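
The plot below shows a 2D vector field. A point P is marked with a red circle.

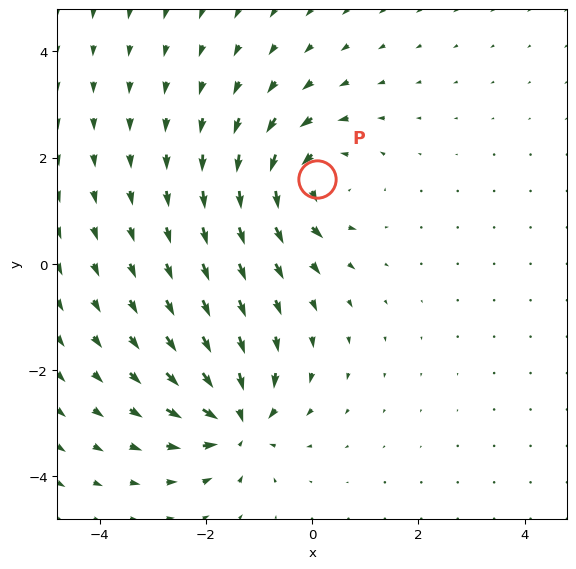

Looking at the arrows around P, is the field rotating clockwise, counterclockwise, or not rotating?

Near P at (0.1, 1.6) the arrows circulate counterclockwise. The curl (z-component) there is about +5; positive curl means counterclockwise rotation.

counterclockwise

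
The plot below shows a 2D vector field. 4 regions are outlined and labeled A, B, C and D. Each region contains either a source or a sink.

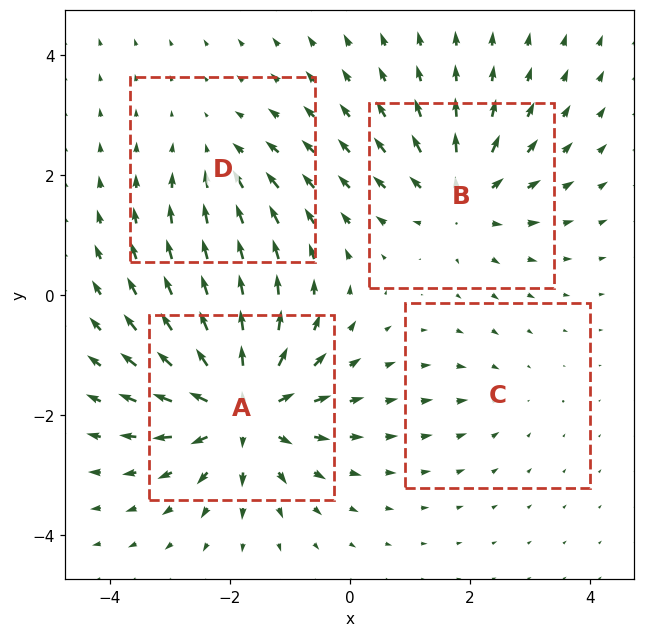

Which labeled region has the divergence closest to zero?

Divergence at each region's feature centre — A: about +8, B: about +5, C: about -2, D: about -3. Region C is closest to zero.

C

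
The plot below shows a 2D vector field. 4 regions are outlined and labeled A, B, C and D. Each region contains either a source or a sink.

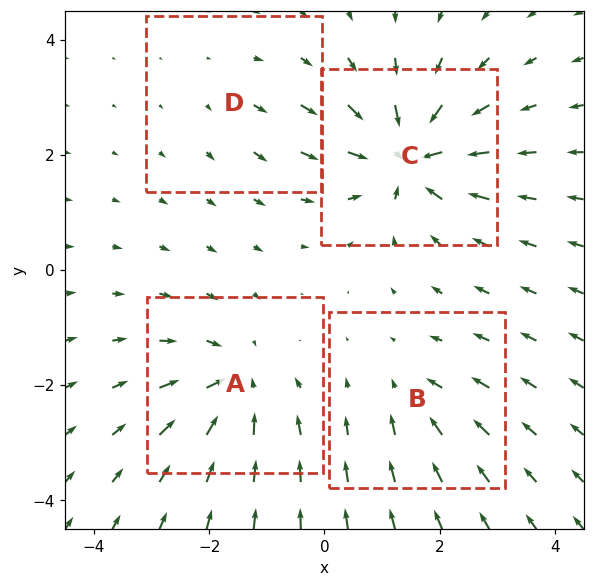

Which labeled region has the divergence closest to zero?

D

Divergence at each region's feature centre — A: about -6, B: about -3, C: about -8, D: about +2. Region D is closest to zero.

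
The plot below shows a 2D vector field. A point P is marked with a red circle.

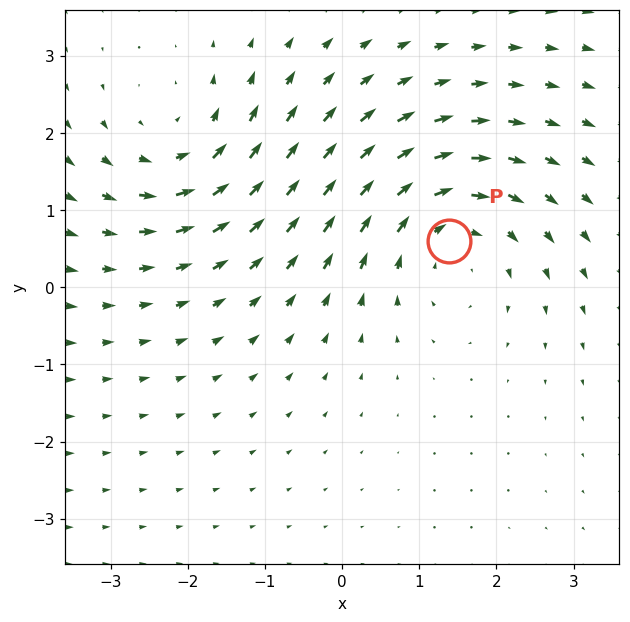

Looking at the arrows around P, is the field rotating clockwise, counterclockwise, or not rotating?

clockwise

Near P at (1.4, 0.6) the arrows circulate clockwise. The curl (z-component) there is about -3; negative curl means clockwise rotation.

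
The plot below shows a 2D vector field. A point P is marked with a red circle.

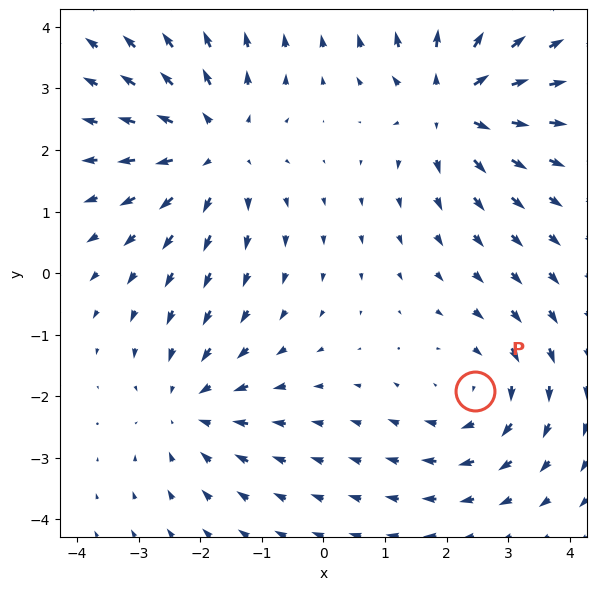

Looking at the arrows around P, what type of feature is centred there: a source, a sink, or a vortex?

At P (2.5, -1.9) the arrows circulate clockwise. Divergence ≈0, curl about -3 — near-zero divergence with nonzero curl is a vortex.

vortex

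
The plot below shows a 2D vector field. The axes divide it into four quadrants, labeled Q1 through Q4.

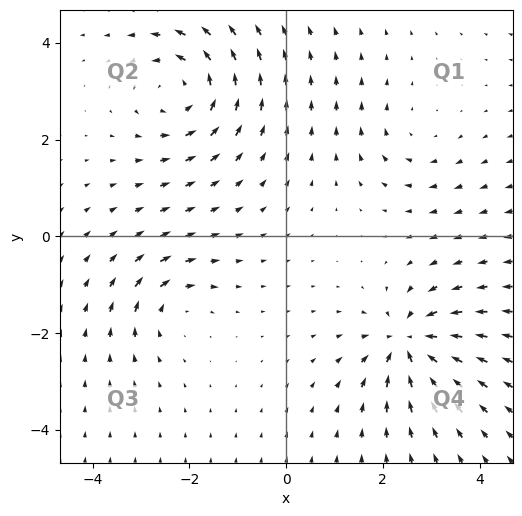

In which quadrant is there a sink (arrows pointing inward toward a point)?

Q4

The sink sits at approximately (2.5, -2.2), which lies in quadrant Q4. The divergence there is about -6, negative as expected for a sink.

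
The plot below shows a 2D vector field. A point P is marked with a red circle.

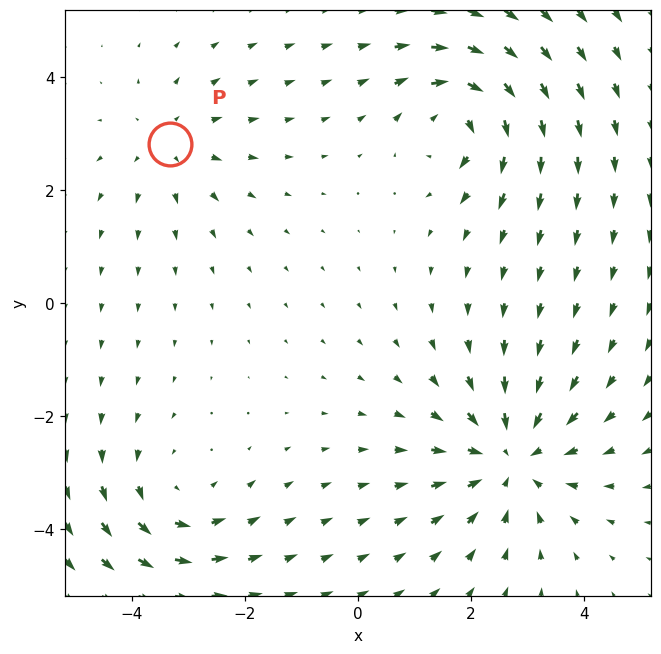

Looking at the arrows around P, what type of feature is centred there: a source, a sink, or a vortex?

source

At P (-3.3, 2.8) the arrows spread outward. Divergence about +2, curl ≈0 — positive divergence with near-zero curl is a source.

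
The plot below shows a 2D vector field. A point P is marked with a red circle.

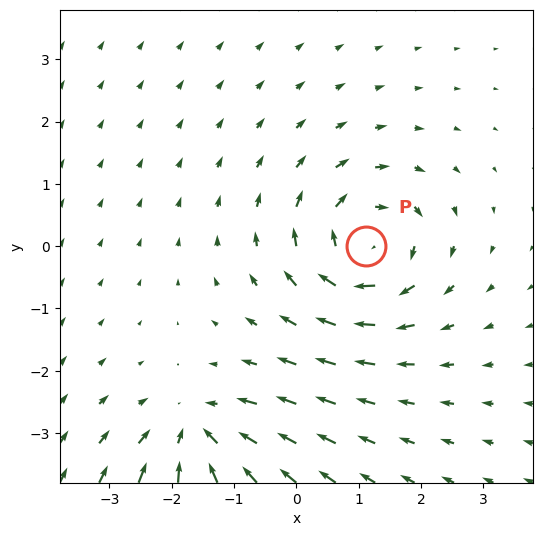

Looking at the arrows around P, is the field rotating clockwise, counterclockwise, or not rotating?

Near P at (1.1, 0.0) the arrows circulate clockwise. The curl (z-component) there is about -6; negative curl means clockwise rotation.

clockwise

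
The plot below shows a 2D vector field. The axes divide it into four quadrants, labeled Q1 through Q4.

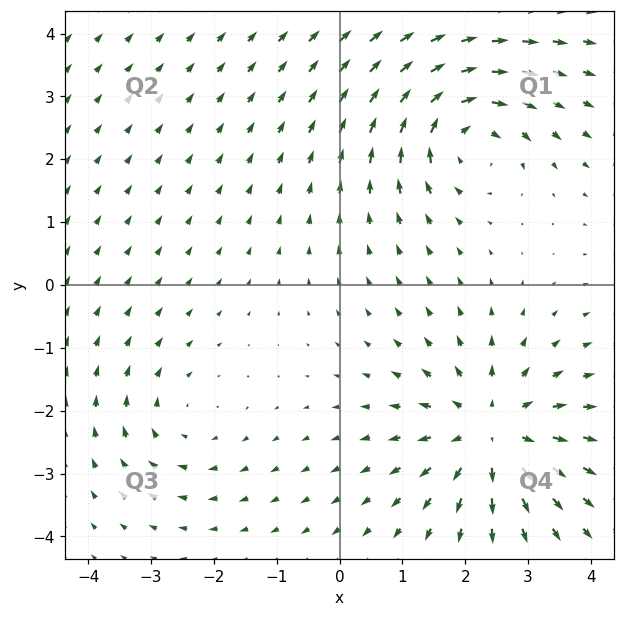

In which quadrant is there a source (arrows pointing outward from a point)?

Q4

The source sits at approximately (2.4, -2.3), which lies in quadrant Q4. The divergence there is about +5, positive as expected for a source.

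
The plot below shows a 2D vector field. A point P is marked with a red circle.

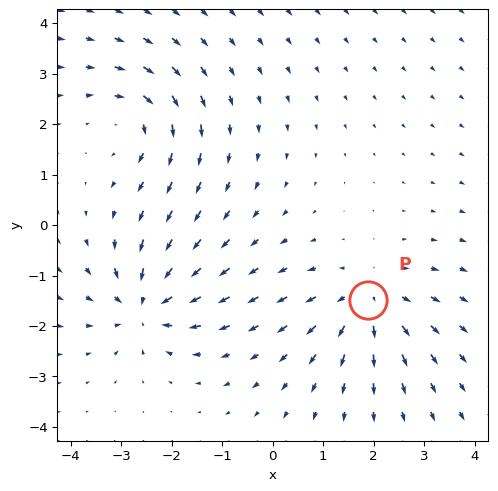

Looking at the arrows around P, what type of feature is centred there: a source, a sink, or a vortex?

At P (1.9, -1.5) the arrows spread outward. Divergence about +4, curl ≈0 — positive divergence with near-zero curl is a source.

source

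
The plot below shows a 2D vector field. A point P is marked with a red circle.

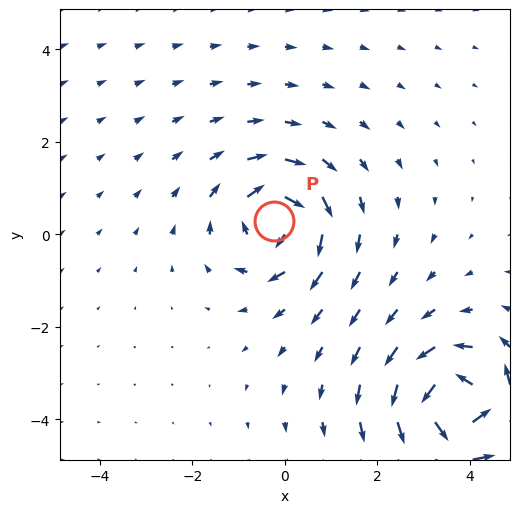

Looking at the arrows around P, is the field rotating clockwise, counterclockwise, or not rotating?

clockwise

Near P at (-0.2, 0.3) the arrows circulate clockwise. The curl (z-component) there is about -4; negative curl means clockwise rotation.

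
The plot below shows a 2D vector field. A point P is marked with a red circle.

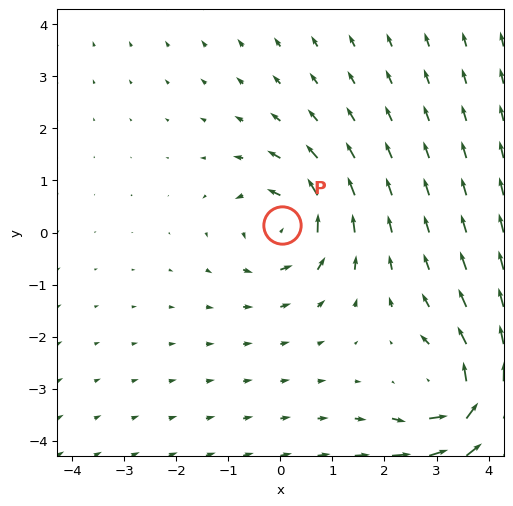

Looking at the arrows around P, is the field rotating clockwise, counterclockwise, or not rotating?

counterclockwise

Near P at (0.0, 0.2) the arrows circulate counterclockwise. The curl (z-component) there is about +3; positive curl means counterclockwise rotation.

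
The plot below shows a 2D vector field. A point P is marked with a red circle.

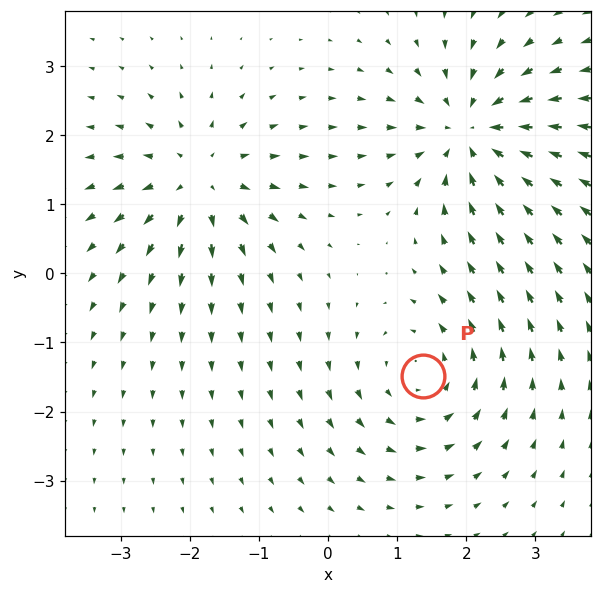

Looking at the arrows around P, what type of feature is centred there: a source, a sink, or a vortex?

vortex

At P (1.4, -1.5) the arrows circulate counterclockwise. Divergence ≈0, curl about +4 — near-zero divergence with nonzero curl is a vortex.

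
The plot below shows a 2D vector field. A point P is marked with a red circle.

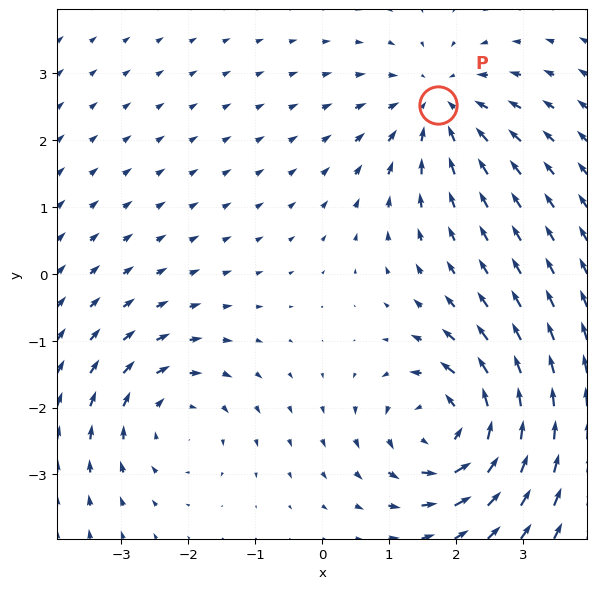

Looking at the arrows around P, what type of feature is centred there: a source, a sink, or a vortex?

At P (1.7, 2.5) the arrows converge inward. Divergence about -4, curl ≈0 — negative divergence with near-zero curl is a sink.

sink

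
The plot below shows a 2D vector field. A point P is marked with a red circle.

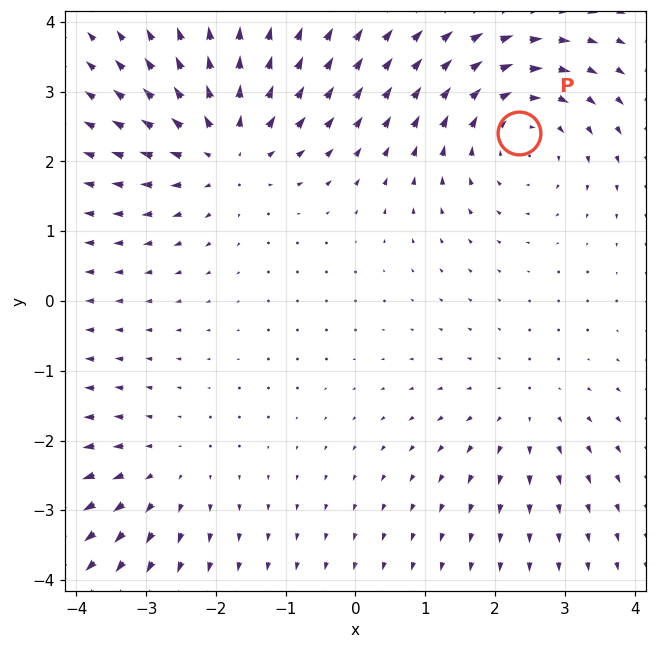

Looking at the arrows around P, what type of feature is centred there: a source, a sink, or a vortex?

At P (2.3, 2.4) the arrows circulate clockwise. Divergence ≈0, curl about -4 — near-zero divergence with nonzero curl is a vortex.

vortex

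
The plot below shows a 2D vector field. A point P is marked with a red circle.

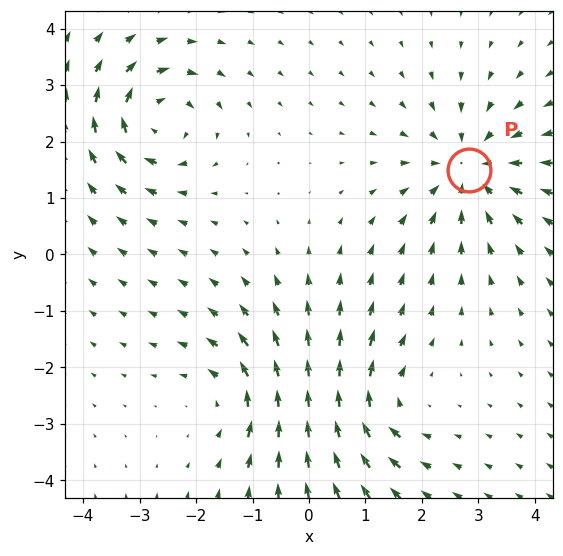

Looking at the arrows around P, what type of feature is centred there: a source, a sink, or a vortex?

sink

At P (2.8, 1.5) the arrows converge inward. Divergence about -4, curl ≈0 — negative divergence with near-zero curl is a sink.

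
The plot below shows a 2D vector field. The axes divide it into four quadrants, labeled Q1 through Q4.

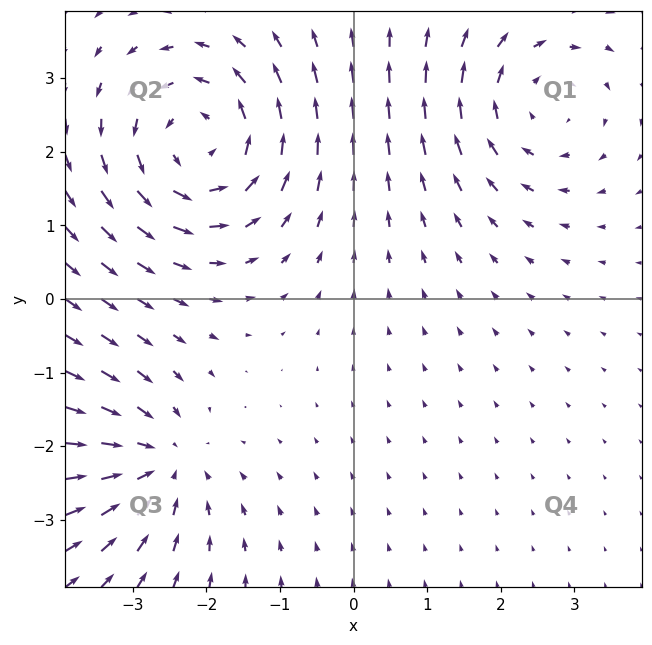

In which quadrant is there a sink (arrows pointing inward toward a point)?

Q3

The sink sits at approximately (-2.6, -2.2), which lies in quadrant Q3. The divergence there is about -3, negative as expected for a sink.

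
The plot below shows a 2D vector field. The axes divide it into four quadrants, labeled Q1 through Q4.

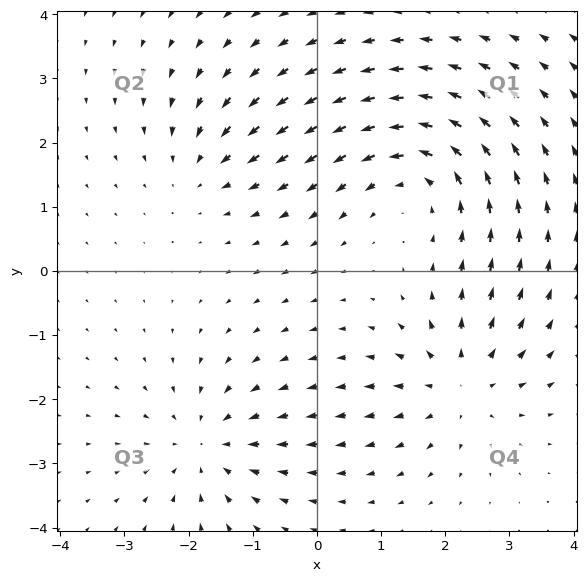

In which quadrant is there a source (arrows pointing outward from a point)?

Q4

The source sits at approximately (2.2, -1.8), which lies in quadrant Q4. The divergence there is about +4, positive as expected for a source.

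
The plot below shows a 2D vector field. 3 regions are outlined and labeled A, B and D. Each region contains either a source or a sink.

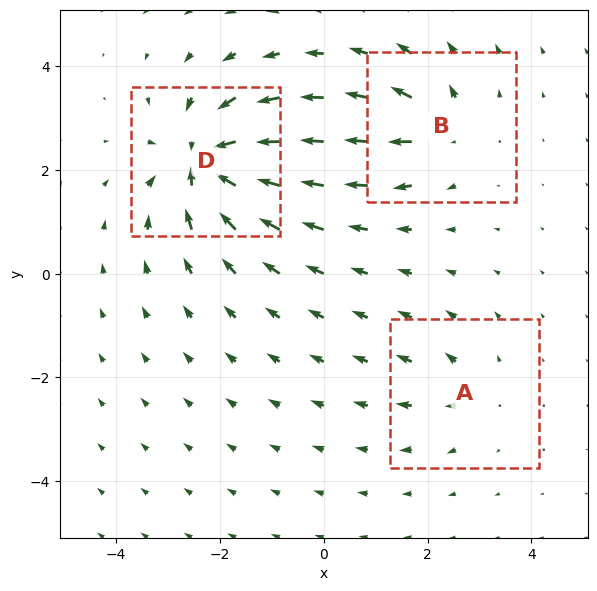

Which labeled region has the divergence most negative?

Divergence at each region's feature centre — A: about +2, B: about +4, D: about -7. Region D is most negative.

D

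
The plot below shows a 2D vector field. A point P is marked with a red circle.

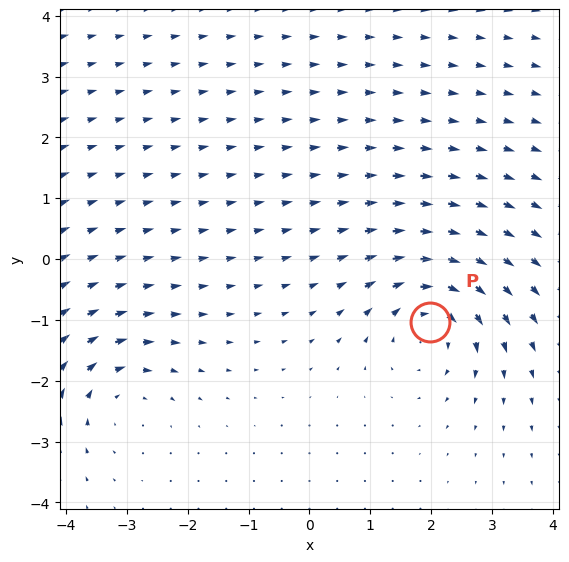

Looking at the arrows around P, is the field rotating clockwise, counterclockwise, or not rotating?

Near P at (2.0, -1.0) the arrows circulate clockwise. The curl (z-component) there is about -5; negative curl means clockwise rotation.

clockwise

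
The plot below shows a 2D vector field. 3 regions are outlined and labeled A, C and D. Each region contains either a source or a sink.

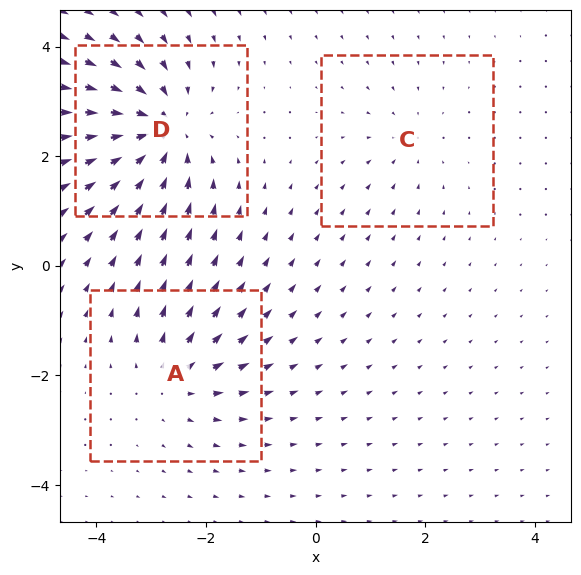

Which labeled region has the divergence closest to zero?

C

Divergence at each region's feature centre — A: about +3, C: about -2, D: about -6. Region C is closest to zero.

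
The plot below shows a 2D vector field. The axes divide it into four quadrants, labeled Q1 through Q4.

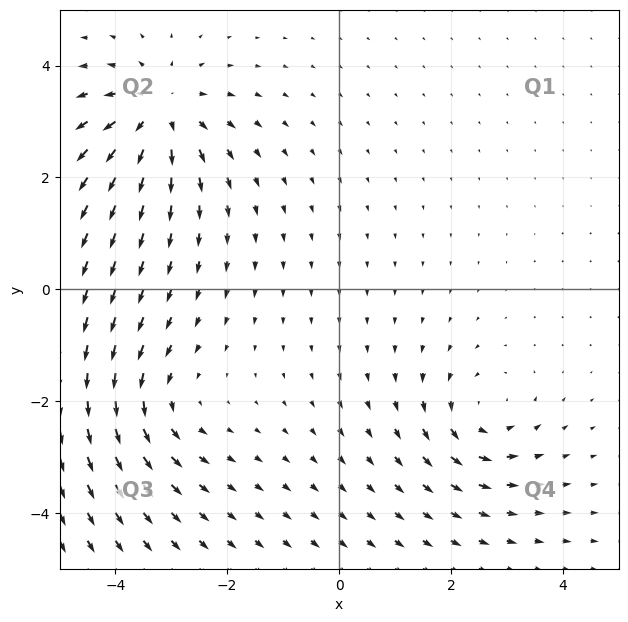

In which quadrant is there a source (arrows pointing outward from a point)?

The source sits at approximately (-3.2, 3.2), which lies in quadrant Q2. The divergence there is about +5, positive as expected for a source.

Q2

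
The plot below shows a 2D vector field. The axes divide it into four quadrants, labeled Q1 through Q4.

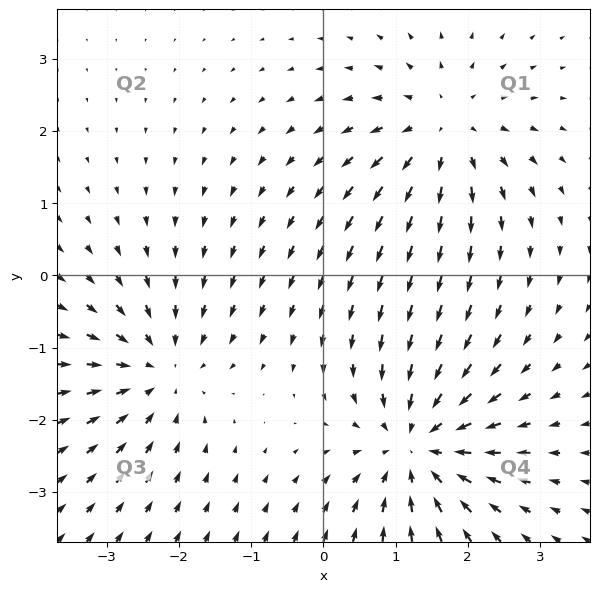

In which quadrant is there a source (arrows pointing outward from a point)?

The source sits at approximately (1.7, 2.0), which lies in quadrant Q1. The divergence there is about +4, positive as expected for a source.

Q1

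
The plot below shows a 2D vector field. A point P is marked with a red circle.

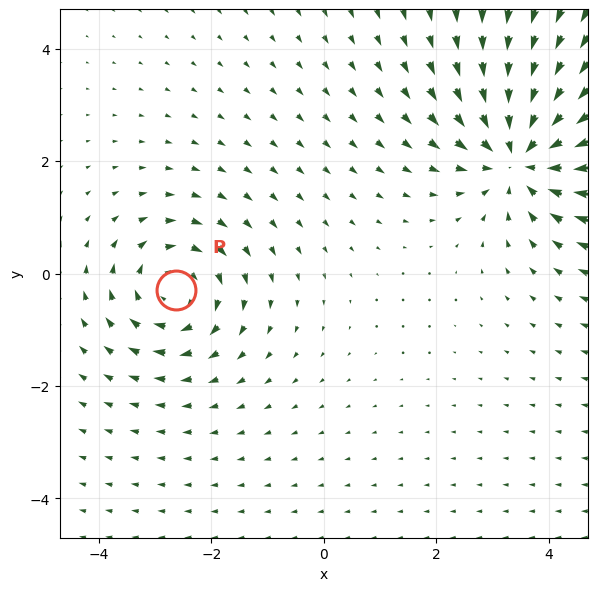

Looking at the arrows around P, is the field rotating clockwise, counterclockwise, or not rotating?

Near P at (-2.6, -0.3) the arrows circulate clockwise. The curl (z-component) there is about -3; negative curl means clockwise rotation.

clockwise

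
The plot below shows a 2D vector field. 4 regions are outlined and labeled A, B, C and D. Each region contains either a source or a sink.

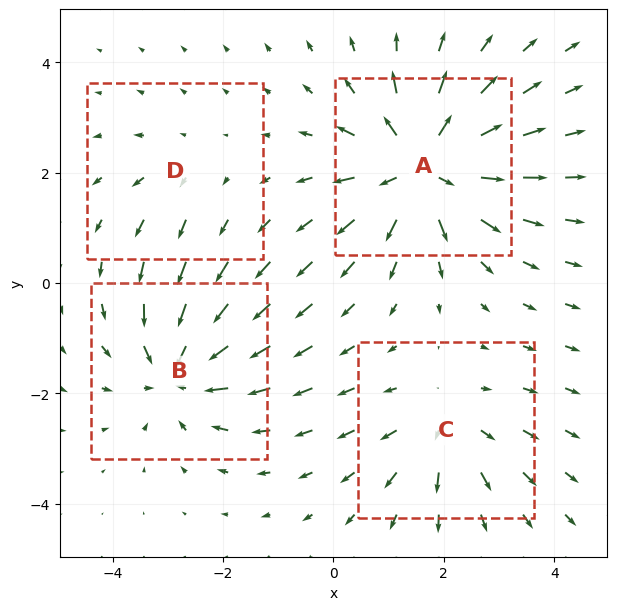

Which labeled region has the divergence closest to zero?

D

Divergence at each region's feature centre — A: about +7, B: about -5, C: about +4, D: about +2. Region D is closest to zero.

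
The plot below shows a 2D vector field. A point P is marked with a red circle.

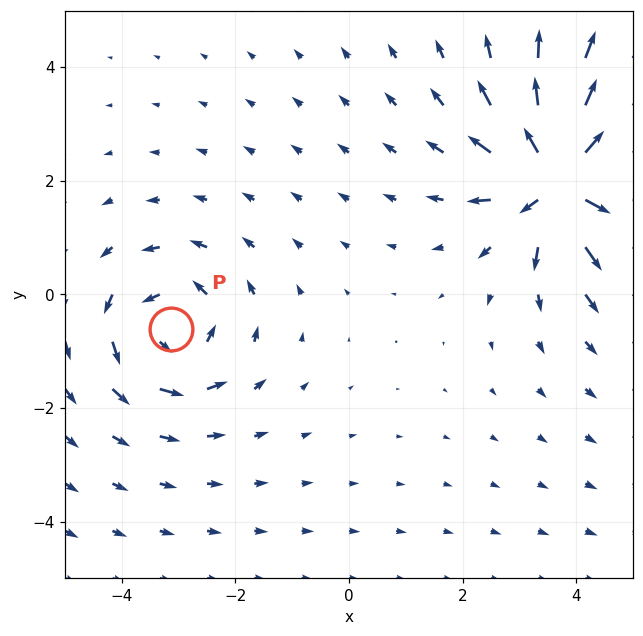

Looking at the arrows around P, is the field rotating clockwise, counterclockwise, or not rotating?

Near P at (-3.1, -0.6) the arrows circulate counterclockwise. The curl (z-component) there is about +3; positive curl means counterclockwise rotation.

counterclockwise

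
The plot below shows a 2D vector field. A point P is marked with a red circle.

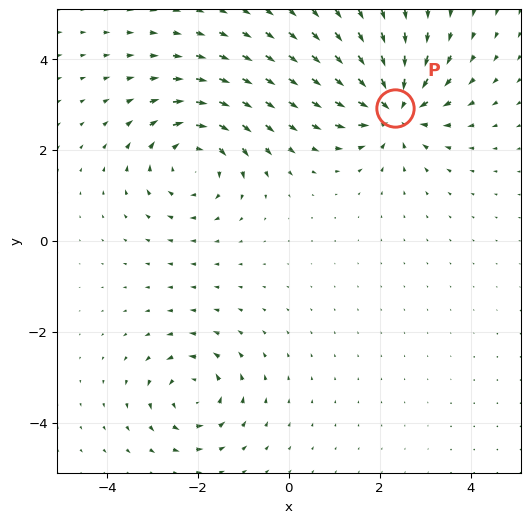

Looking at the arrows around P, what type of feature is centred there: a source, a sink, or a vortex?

At P (2.3, 2.9) the arrows converge inward. Divergence about -6, curl ≈0 — negative divergence with near-zero curl is a sink.

sink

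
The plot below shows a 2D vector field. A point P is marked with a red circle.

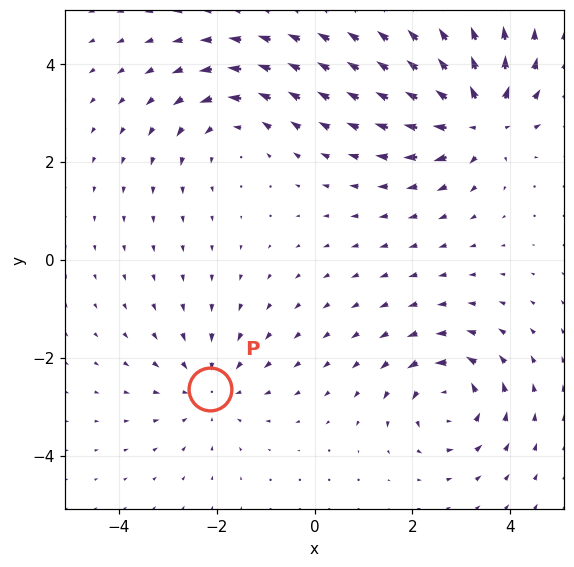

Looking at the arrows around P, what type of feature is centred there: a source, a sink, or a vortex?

sink

At P (-2.1, -2.6) the arrows converge inward. Divergence about -3, curl ≈0 — negative divergence with near-zero curl is a sink.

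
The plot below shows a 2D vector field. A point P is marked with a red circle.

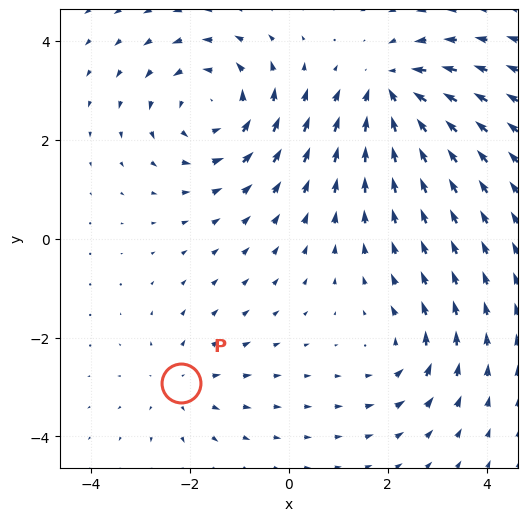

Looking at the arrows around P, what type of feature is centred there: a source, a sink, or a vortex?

At P (-2.2, -2.9) the arrows spread outward. Divergence about +2, curl ≈0 — positive divergence with near-zero curl is a source.

source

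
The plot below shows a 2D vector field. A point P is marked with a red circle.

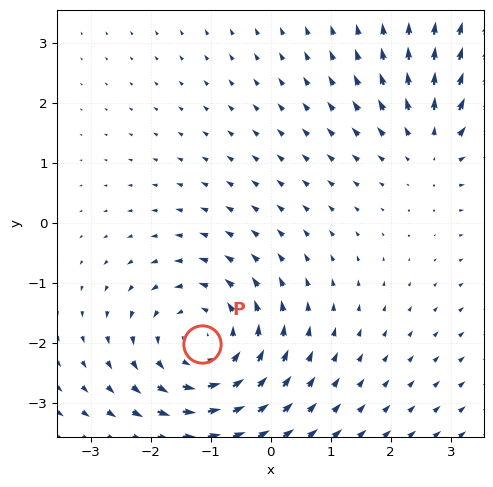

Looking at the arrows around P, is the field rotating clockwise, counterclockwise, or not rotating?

Near P at (-1.1, -2.0) the arrows circulate counterclockwise. The curl (z-component) there is about +3; positive curl means counterclockwise rotation.

counterclockwise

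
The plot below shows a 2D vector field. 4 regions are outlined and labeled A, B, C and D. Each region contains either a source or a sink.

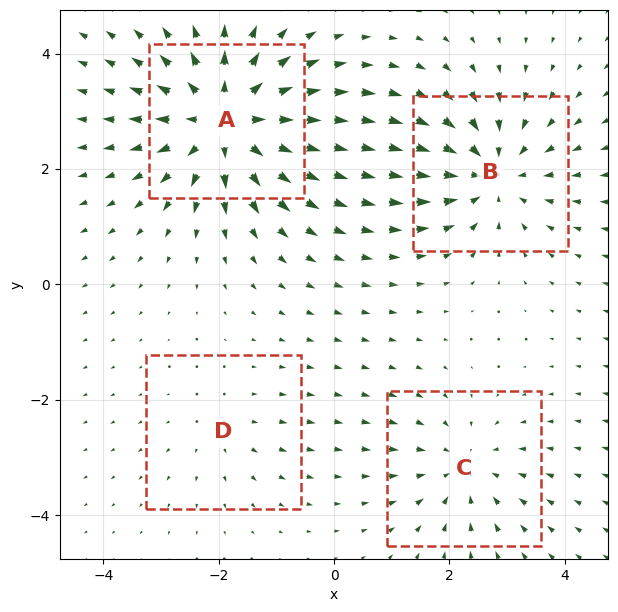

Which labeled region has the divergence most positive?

Divergence at each region's feature centre — A: about +6, B: about -5, C: about -3, D: about +2. Region A is most positive.

A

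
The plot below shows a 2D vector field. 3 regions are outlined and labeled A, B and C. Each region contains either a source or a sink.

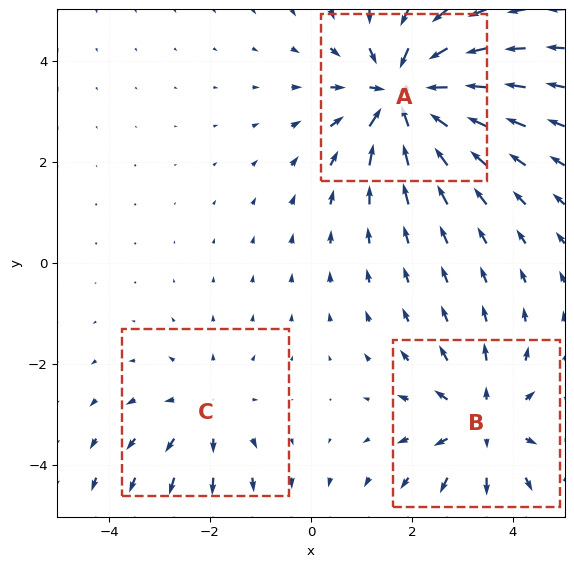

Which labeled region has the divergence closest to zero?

C

Divergence at each region's feature centre — A: about -5, B: about +3, C: about +2. Region C is closest to zero.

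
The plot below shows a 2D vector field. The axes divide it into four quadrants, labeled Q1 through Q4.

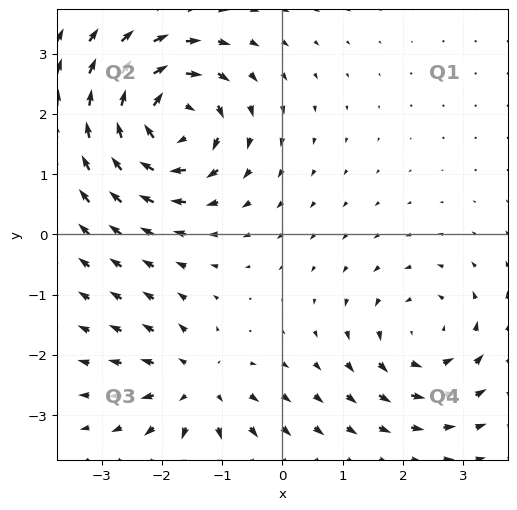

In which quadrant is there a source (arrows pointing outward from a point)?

The source sits at approximately (-1.4, -2.5), which lies in quadrant Q3. The divergence there is about +4, positive as expected for a source.

Q3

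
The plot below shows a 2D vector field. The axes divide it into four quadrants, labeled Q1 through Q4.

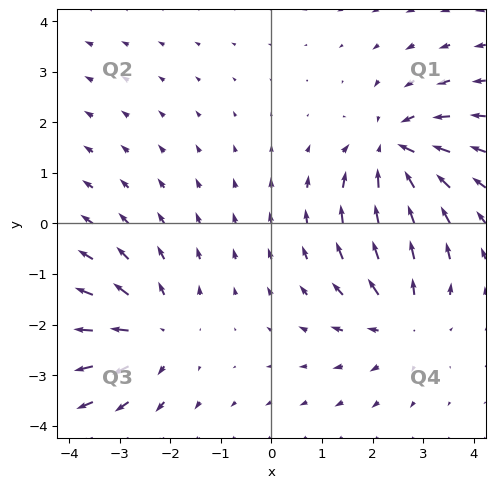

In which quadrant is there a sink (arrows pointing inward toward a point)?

The sink sits at approximately (2.4, 1.4), which lies in quadrant Q1. The divergence there is about -4, negative as expected for a sink.

Q1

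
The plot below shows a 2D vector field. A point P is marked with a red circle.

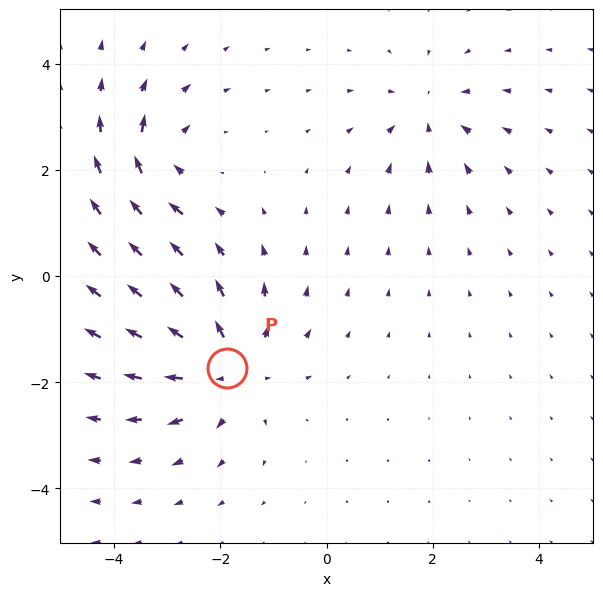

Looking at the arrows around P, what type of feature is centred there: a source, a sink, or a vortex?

At P (-1.9, -1.7) the arrows spread outward. Divergence about +5, curl ≈0 — positive divergence with near-zero curl is a source.

source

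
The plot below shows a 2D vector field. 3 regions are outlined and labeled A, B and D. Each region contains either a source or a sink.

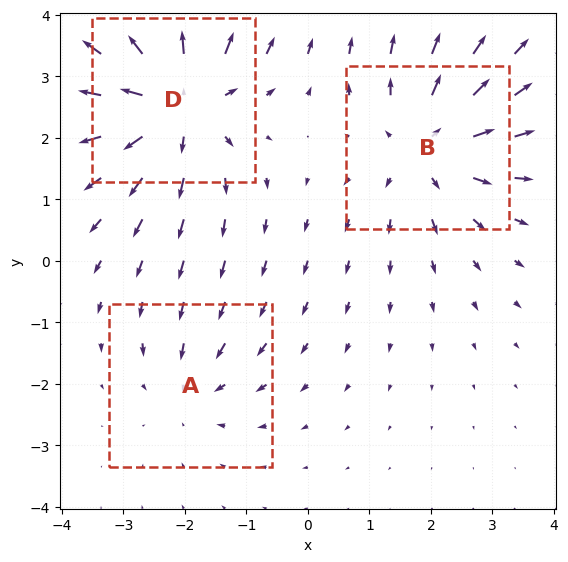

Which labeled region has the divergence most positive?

Divergence at each region's feature centre — A: about -2, B: about +3, D: about +5. Region D is most positive.

D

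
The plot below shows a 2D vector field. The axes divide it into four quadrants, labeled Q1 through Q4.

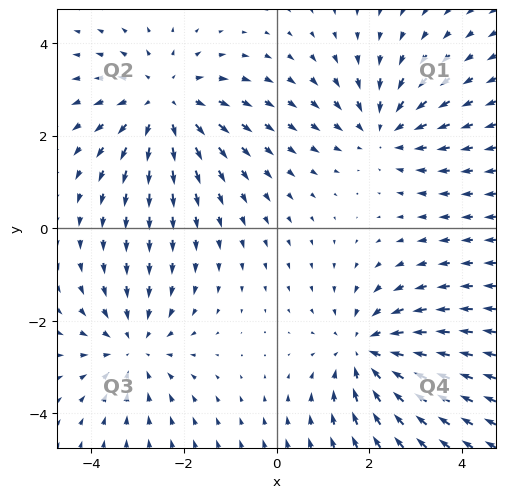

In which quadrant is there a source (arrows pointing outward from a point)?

The source sits at approximately (-2.4, 2.7), which lies in quadrant Q2. The divergence there is about +3, positive as expected for a source.

Q2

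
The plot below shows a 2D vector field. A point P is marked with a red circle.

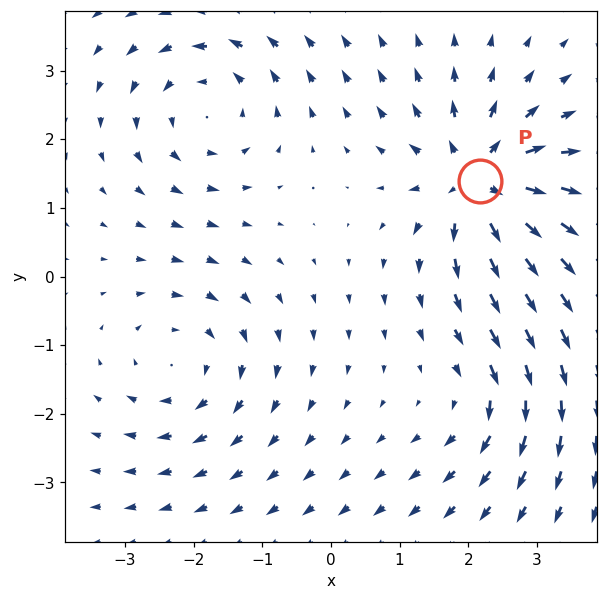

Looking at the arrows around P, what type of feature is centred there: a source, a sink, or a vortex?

At P (2.2, 1.4) the arrows spread outward. Divergence about +6, curl ≈0 — positive divergence with near-zero curl is a source.

source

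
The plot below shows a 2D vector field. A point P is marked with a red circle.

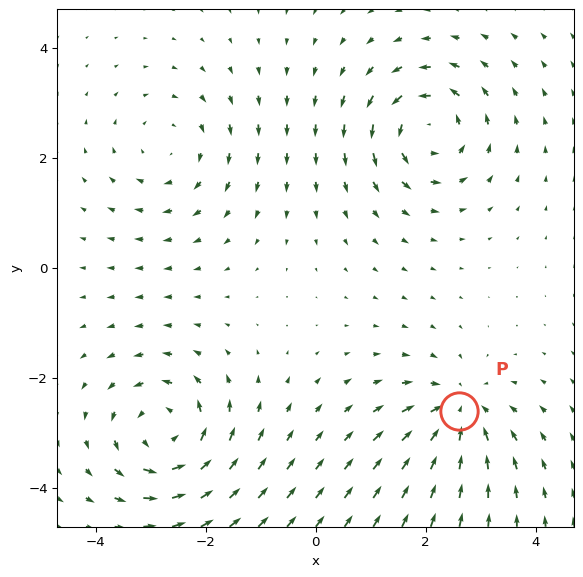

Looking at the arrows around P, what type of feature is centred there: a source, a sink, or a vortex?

At P (2.6, -2.6) the arrows converge inward. Divergence about -4, curl ≈0 — negative divergence with near-zero curl is a sink.

sink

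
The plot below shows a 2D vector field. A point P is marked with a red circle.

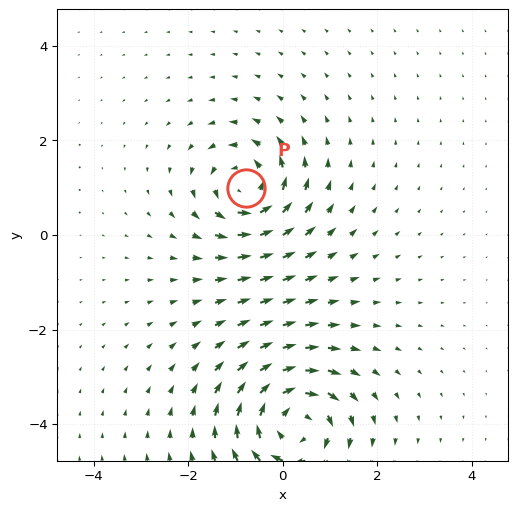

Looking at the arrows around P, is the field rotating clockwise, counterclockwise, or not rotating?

counterclockwise

Near P at (-0.8, 1.0) the arrows circulate counterclockwise. The curl (z-component) there is about +5; positive curl means counterclockwise rotation.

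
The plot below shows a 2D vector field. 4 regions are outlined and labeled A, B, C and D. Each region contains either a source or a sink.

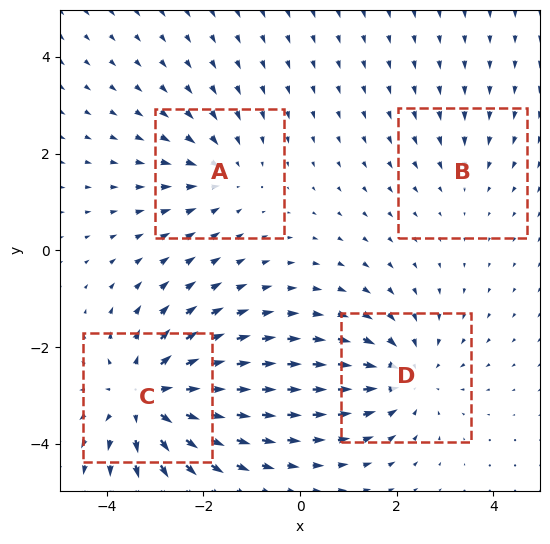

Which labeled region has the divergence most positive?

C

Divergence at each region's feature centre — A: about -3, B: about -2, C: about +6, D: about -4. Region C is most positive.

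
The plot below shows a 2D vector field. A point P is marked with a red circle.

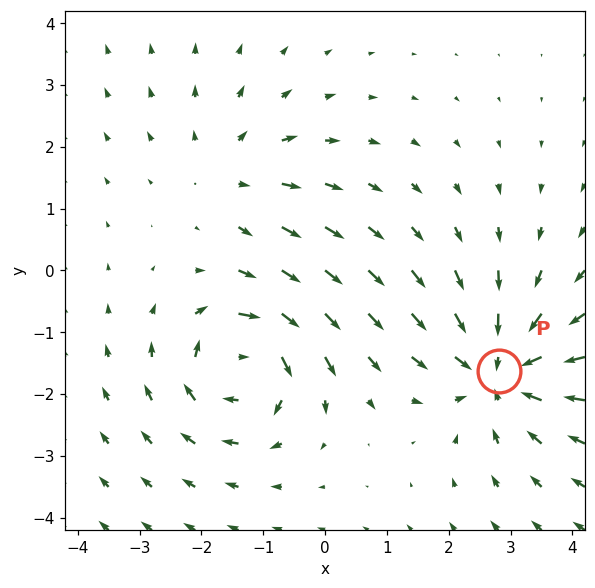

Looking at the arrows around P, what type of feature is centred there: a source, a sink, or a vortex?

sink

At P (2.8, -1.6) the arrows converge inward. Divergence about -5, curl ≈0 — negative divergence with near-zero curl is a sink.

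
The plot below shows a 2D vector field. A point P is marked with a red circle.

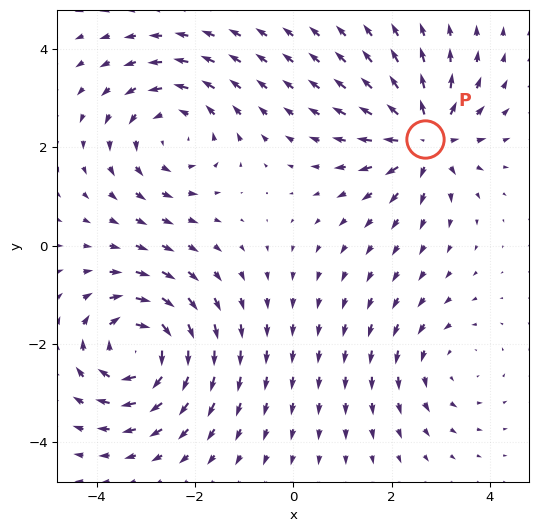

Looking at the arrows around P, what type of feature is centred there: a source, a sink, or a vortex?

At P (2.7, 2.2) the arrows spread outward. Divergence about +6, curl ≈0 — positive divergence with near-zero curl is a source.

source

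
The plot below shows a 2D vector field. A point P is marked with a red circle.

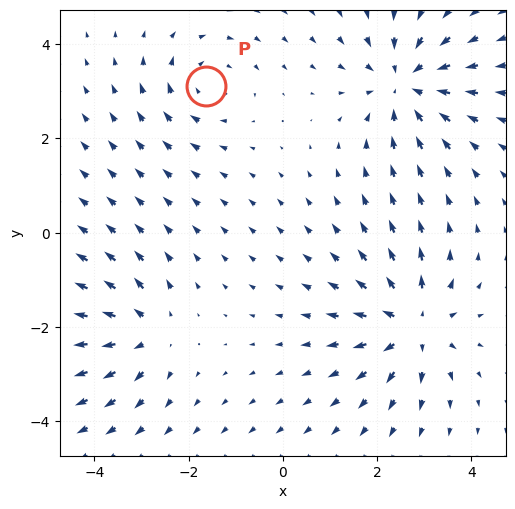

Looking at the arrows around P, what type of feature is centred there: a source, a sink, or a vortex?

At P (-1.6, 3.1) the arrows circulate clockwise. Divergence ≈0, curl about -3 — near-zero divergence with nonzero curl is a vortex.

vortex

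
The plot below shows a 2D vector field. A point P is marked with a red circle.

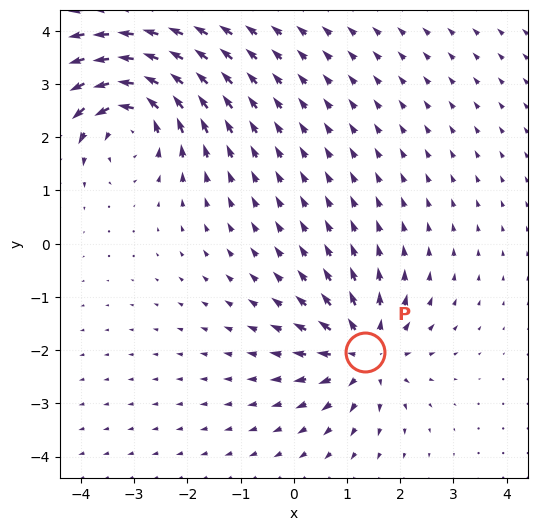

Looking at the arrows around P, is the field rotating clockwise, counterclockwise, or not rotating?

Near P at (1.3, -2.0) the arrows show no circulation. The curl there is ≈0.

not rotating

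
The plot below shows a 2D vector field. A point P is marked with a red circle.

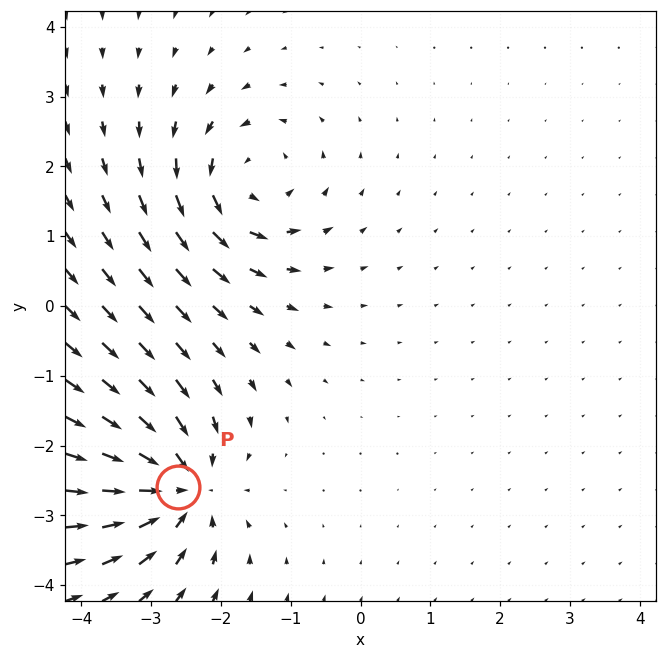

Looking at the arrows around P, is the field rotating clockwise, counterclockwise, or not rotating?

Near P at (-2.6, -2.6) the arrows show no circulation. The curl there is ≈0.

not rotating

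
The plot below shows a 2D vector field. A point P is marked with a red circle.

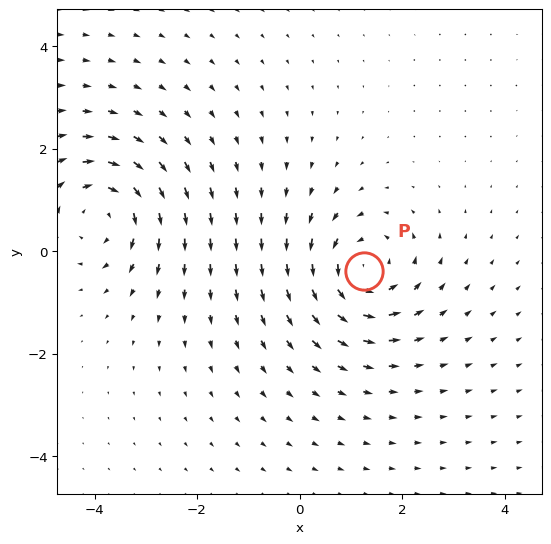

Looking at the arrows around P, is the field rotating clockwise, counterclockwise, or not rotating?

Near P at (1.3, -0.4) the arrows circulate counterclockwise. The curl (z-component) there is about +4; positive curl means counterclockwise rotation.

counterclockwise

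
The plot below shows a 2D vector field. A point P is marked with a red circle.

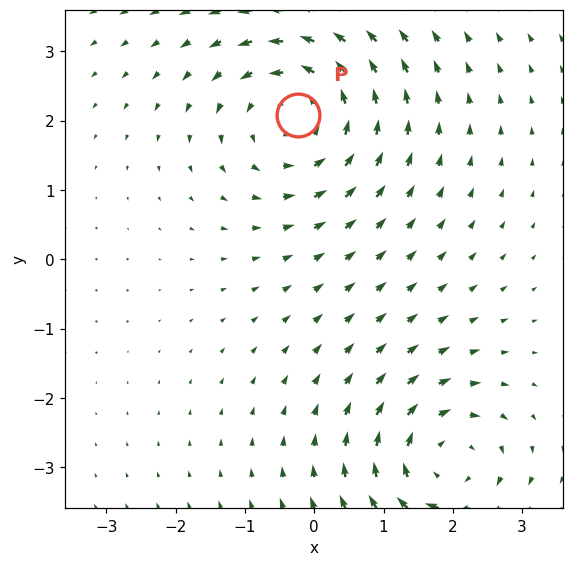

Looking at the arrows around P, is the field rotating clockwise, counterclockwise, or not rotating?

counterclockwise

Near P at (-0.2, 2.1) the arrows circulate counterclockwise. The curl (z-component) there is about +4; positive curl means counterclockwise rotation.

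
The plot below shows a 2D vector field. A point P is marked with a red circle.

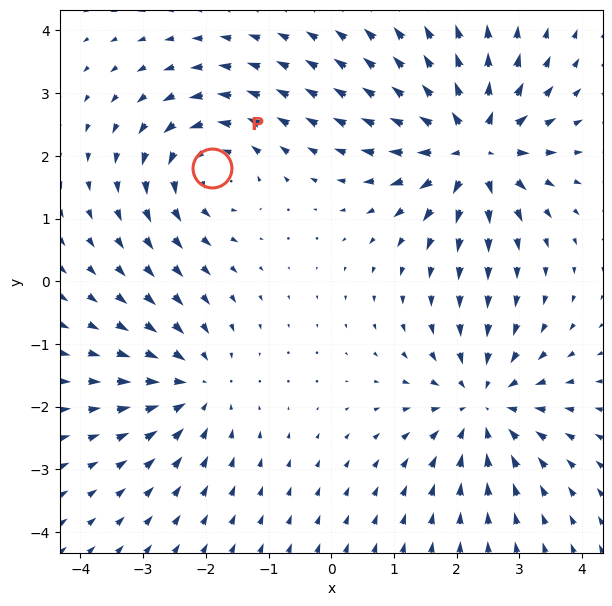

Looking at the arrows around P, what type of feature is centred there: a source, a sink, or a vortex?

vortex

At P (-1.9, 1.8) the arrows circulate counterclockwise. Divergence ≈0, curl about +4 — near-zero divergence with nonzero curl is a vortex.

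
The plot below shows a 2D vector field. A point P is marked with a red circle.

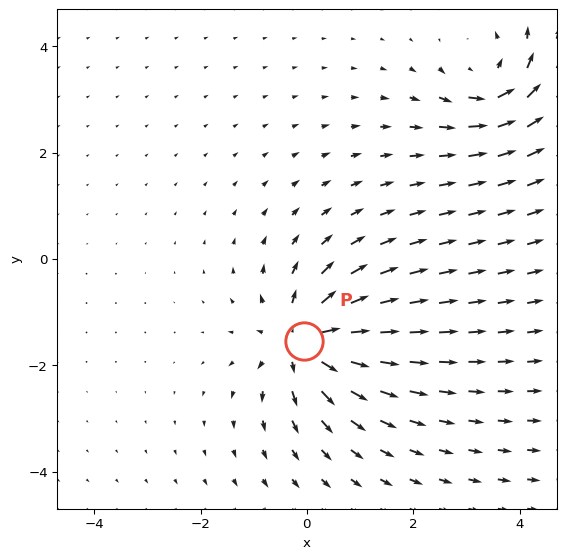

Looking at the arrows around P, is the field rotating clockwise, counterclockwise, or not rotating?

not rotating

Near P at (-0.1, -1.5) the arrows show no circulation. The curl there is ≈0.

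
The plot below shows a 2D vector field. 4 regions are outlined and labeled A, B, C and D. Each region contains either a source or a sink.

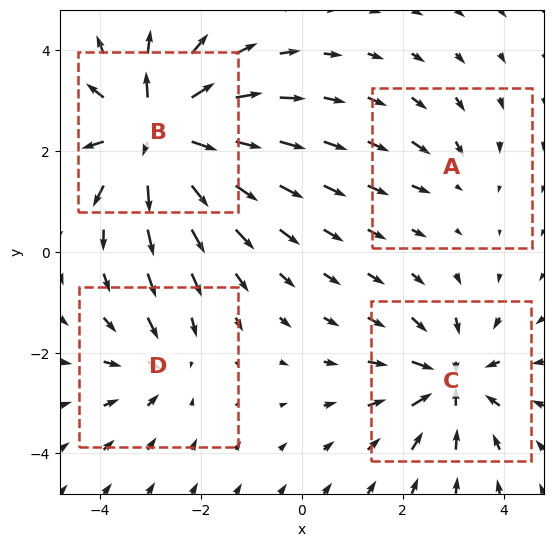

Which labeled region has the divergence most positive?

B

Divergence at each region's feature centre — A: about -2, B: about +8, C: about -5, D: about -3. Region B is most positive.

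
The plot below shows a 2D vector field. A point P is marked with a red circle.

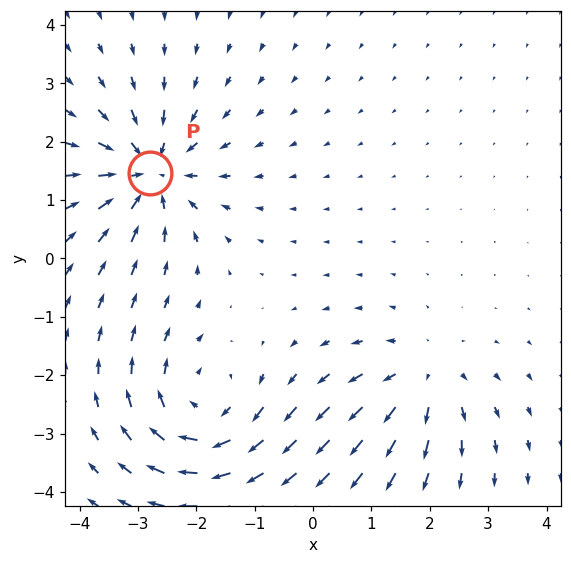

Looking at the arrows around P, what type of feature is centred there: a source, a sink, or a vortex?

At P (-2.8, 1.5) the arrows converge inward. Divergence about -5, curl ≈0 — negative divergence with near-zero curl is a sink.

sink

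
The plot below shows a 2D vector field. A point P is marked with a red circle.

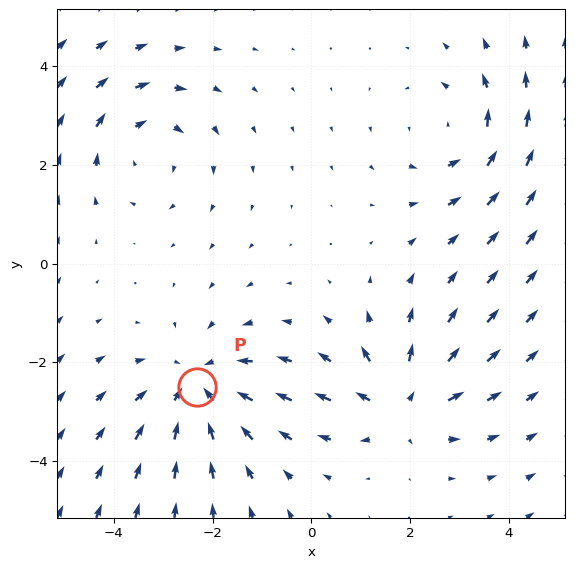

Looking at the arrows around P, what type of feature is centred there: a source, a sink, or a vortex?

sink

At P (-2.3, -2.5) the arrows converge inward. Divergence about -3, curl ≈0 — negative divergence with near-zero curl is a sink.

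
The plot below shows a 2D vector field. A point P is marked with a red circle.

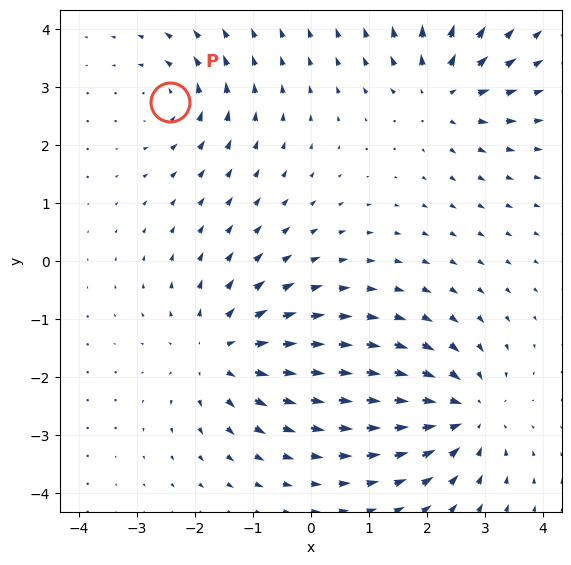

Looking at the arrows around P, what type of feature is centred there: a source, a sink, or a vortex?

vortex

At P (-2.4, 2.7) the arrows circulate counterclockwise. Divergence ≈0, curl about +4 — near-zero divergence with nonzero curl is a vortex.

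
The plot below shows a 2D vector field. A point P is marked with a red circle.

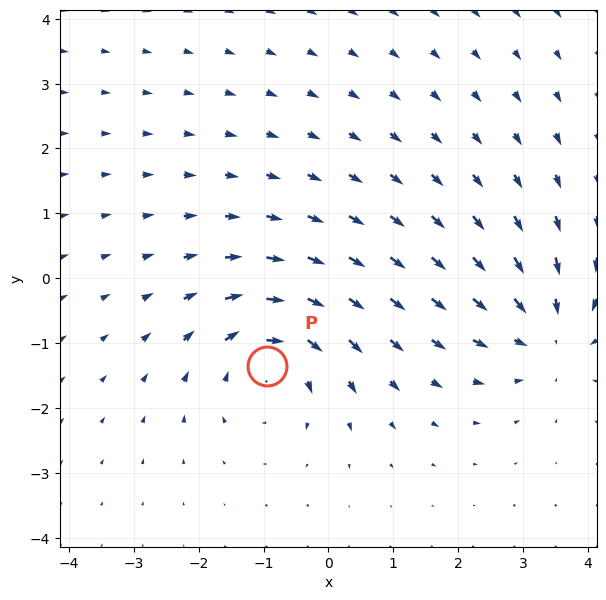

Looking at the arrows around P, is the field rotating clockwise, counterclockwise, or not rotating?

Near P at (-0.9, -1.4) the arrows circulate clockwise. The curl (z-component) there is about -5; negative curl means clockwise rotation.

clockwise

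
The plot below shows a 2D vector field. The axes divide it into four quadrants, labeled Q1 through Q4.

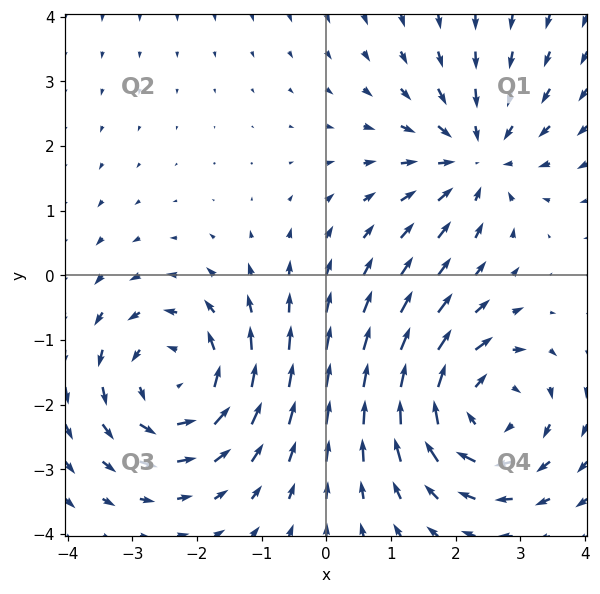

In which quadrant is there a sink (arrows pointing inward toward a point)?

The sink sits at approximately (2.3, 1.8), which lies in quadrant Q1. The divergence there is about -4, negative as expected for a sink.

Q1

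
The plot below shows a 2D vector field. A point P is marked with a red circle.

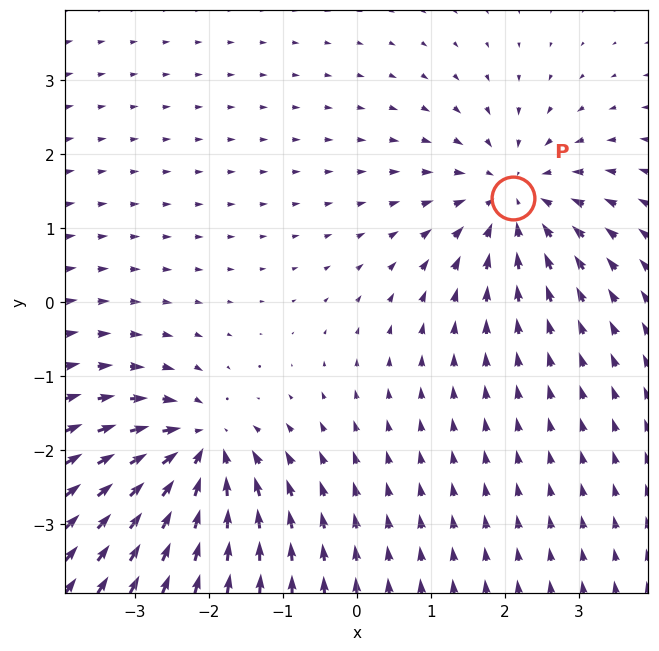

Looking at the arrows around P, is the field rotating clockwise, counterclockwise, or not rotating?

Near P at (2.1, 1.4) the arrows show no circulation. The curl there is ≈0.

not rotating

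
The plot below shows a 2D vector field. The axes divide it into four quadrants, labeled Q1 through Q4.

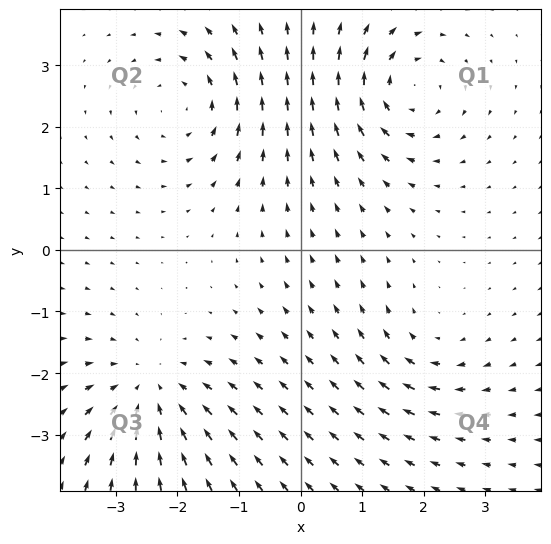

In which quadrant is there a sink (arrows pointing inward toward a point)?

Q3

The sink sits at approximately (-2.4, -2.3), which lies in quadrant Q3. The divergence there is about -4, negative as expected for a sink.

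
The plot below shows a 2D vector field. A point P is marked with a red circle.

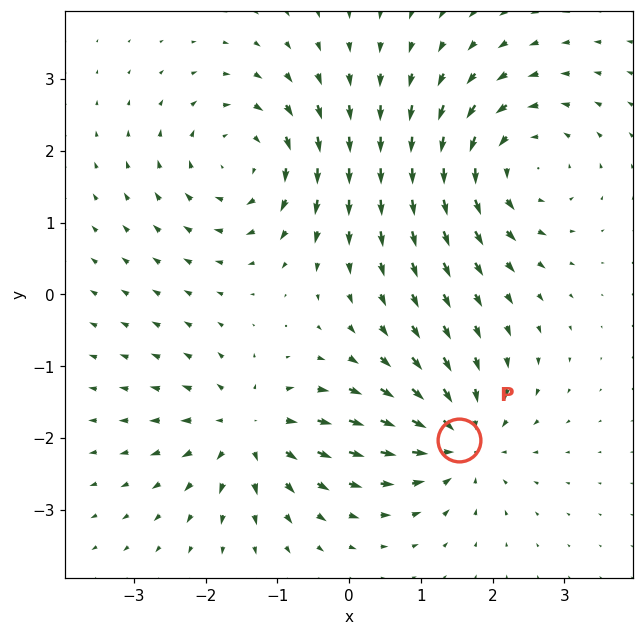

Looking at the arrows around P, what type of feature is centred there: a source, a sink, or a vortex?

At P (1.5, -2.0) the arrows converge inward. Divergence about -5, curl ≈0 — negative divergence with near-zero curl is a sink.

sink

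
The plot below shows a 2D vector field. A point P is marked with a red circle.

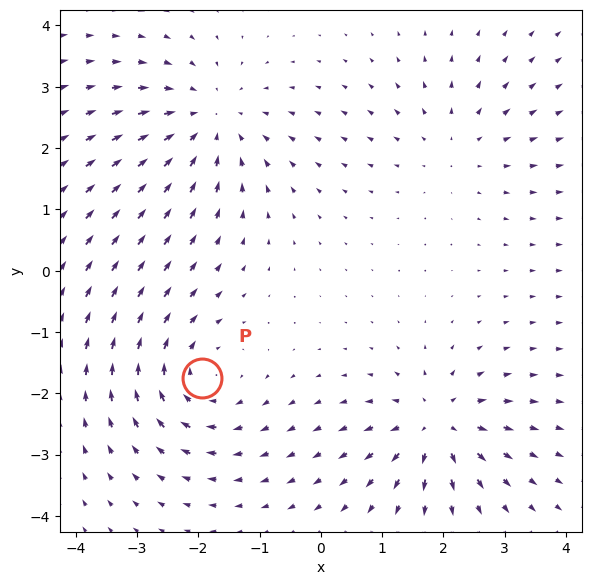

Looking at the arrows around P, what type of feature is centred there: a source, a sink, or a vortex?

vortex

At P (-1.9, -1.8) the arrows circulate clockwise. Divergence ≈0, curl about -4 — near-zero divergence with nonzero curl is a vortex.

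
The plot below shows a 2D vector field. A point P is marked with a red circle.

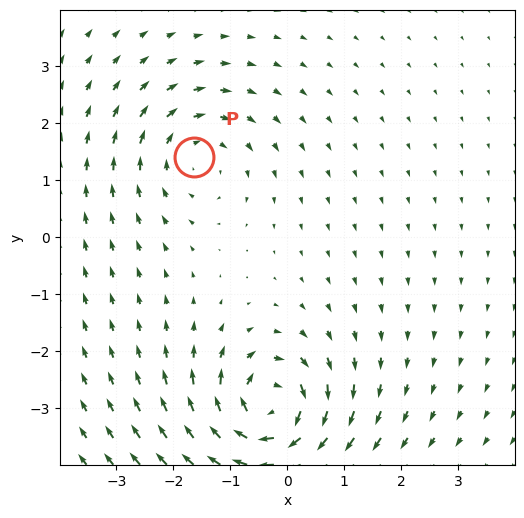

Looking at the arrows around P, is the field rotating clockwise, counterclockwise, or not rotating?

Near P at (-1.6, 1.4) the arrows circulate clockwise. The curl (z-component) there is about -3; negative curl means clockwise rotation.

clockwise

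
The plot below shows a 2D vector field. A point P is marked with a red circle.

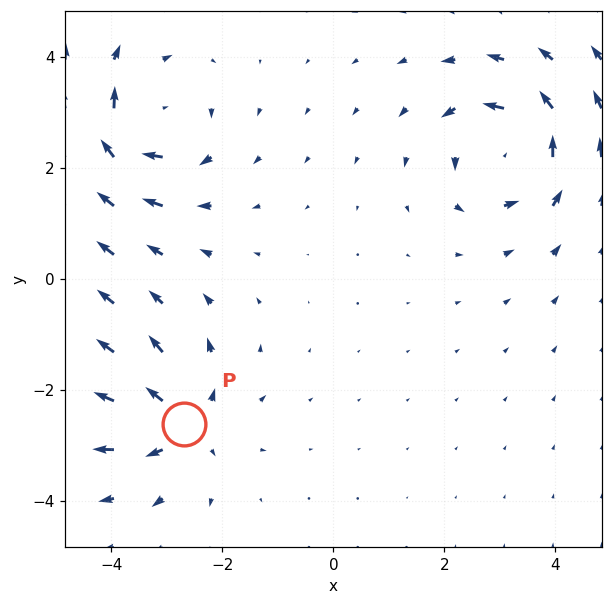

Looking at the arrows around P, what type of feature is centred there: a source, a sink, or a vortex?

source

At P (-2.7, -2.6) the arrows spread outward. Divergence about +5, curl ≈0 — positive divergence with near-zero curl is a source.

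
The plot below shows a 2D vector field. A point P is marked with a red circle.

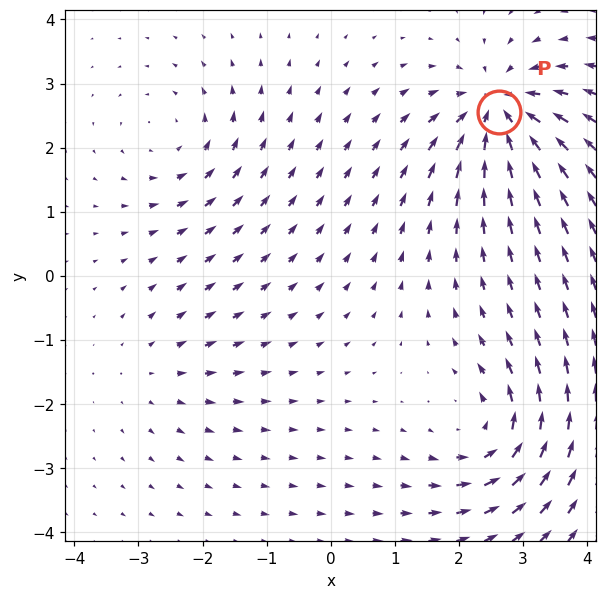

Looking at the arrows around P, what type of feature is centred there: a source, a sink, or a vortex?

sink

At P (2.6, 2.6) the arrows converge inward. Divergence about -7, curl ≈0 — negative divergence with near-zero curl is a sink.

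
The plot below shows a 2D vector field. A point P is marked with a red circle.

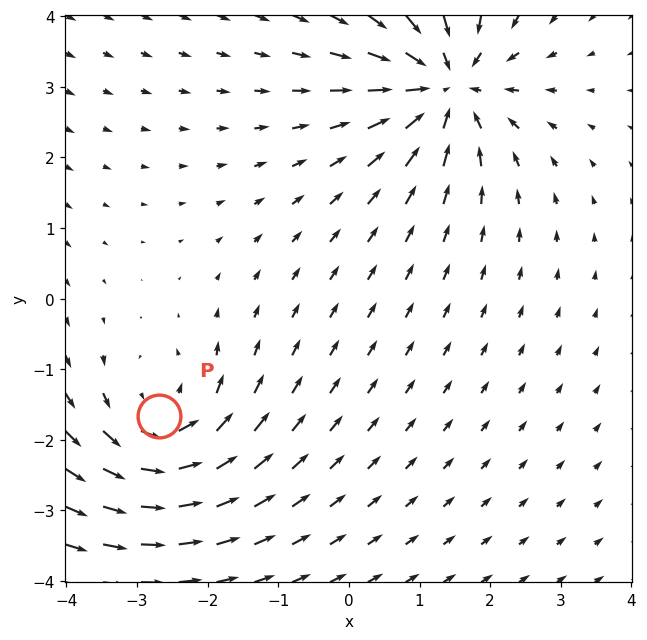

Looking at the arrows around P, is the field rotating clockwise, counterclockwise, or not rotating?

Near P at (-2.7, -1.7) the arrows circulate counterclockwise. The curl (z-component) there is about +3; positive curl means counterclockwise rotation.

counterclockwise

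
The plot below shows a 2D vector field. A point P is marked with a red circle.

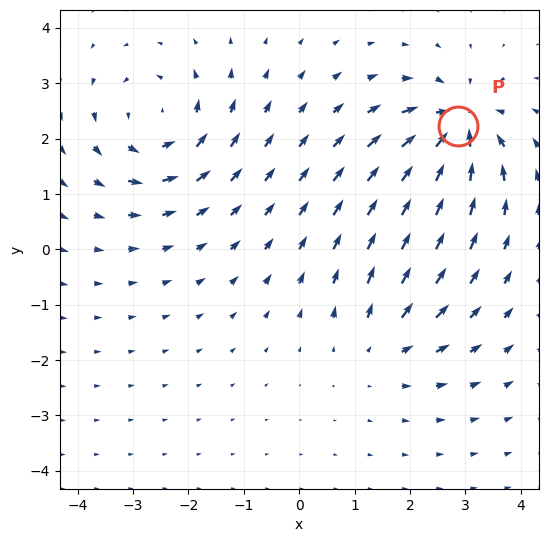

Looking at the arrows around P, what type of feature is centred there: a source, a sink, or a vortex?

At P (2.9, 2.2) the arrows converge inward. Divergence about -7, curl ≈0 — negative divergence with near-zero curl is a sink.

sink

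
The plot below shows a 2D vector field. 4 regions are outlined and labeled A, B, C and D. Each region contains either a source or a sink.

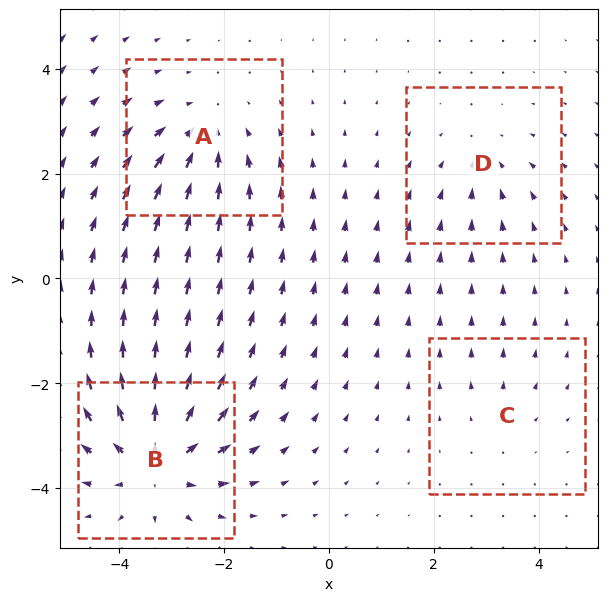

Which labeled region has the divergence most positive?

B

Divergence at each region's feature centre — A: about -4, B: about +7, C: about +2, D: about -3. Region B is most positive.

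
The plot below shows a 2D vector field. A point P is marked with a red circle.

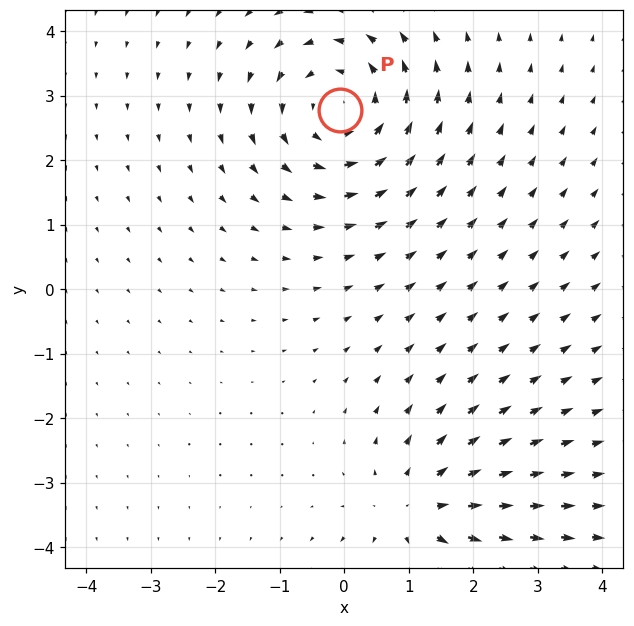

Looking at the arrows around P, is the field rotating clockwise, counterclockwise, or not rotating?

counterclockwise

Near P at (-0.1, 2.8) the arrows circulate counterclockwise. The curl (z-component) there is about +4; positive curl means counterclockwise rotation.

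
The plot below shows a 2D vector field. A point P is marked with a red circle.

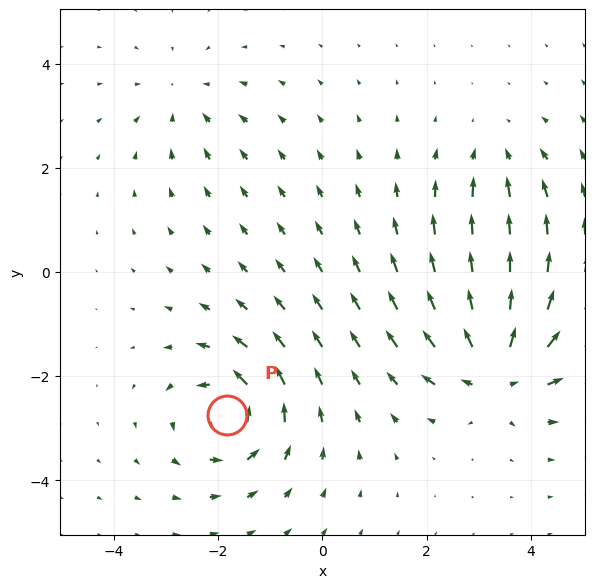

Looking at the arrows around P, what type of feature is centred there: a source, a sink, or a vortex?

At P (-1.8, -2.7) the arrows circulate counterclockwise. Divergence ≈0, curl about +6 — near-zero divergence with nonzero curl is a vortex.

vortex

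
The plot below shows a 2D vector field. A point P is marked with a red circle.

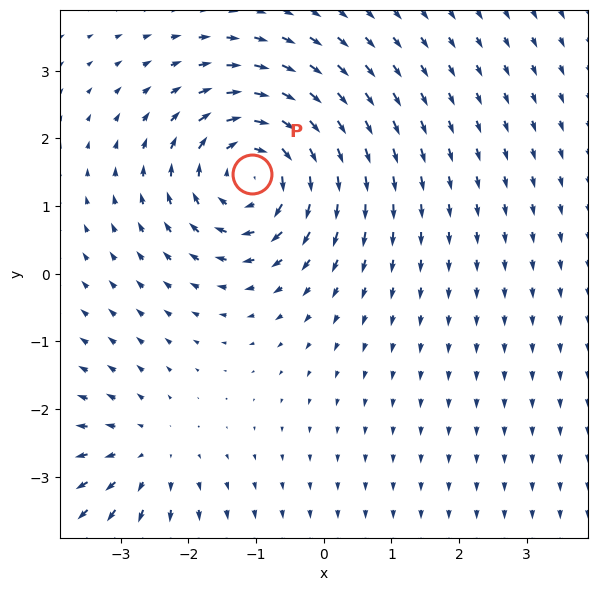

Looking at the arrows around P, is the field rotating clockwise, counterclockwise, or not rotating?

Near P at (-1.1, 1.5) the arrows circulate clockwise. The curl (z-component) there is about -5; negative curl means clockwise rotation.

clockwise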